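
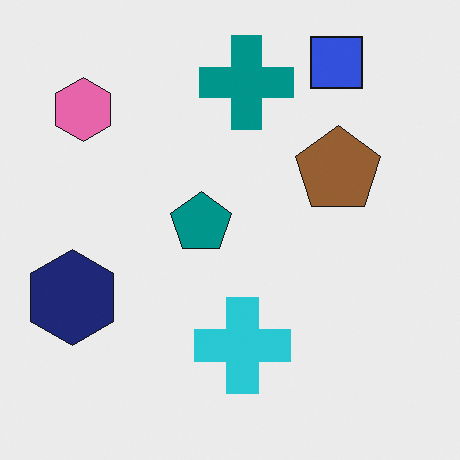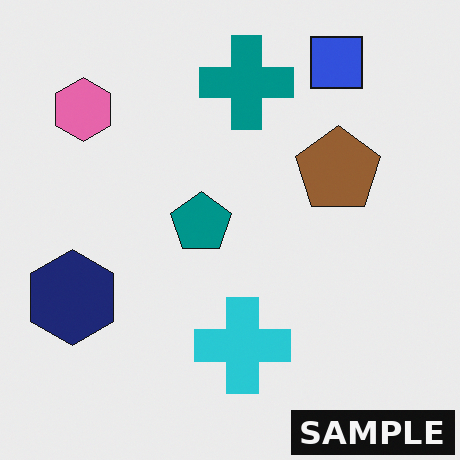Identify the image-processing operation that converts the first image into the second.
The image was watermarked with the text "SAMPLE" in the lower-right corner.

A dark label reading "SAMPLE" appears in the lower-right corner.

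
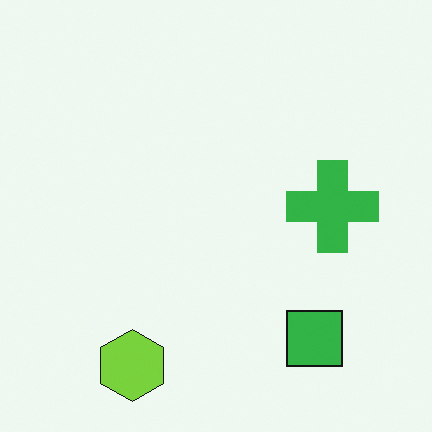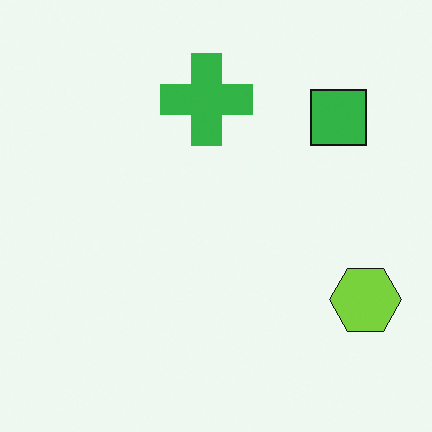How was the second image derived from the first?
It was rotated 90° counter-clockwise.

The lime hexagon sits in the bottom-left of the first image and the bottom-right of the second — consistent with a whole-image 90° counter-clockwise rotation.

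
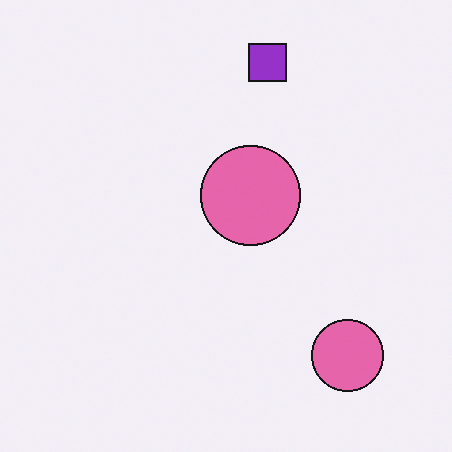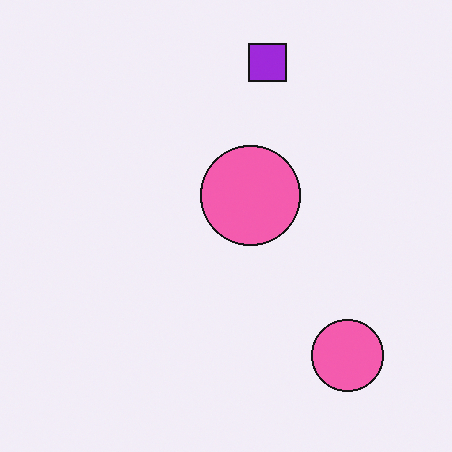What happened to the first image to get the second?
The transformation is: slightly oversaturated.

All colors are more vivid — a global saturation change.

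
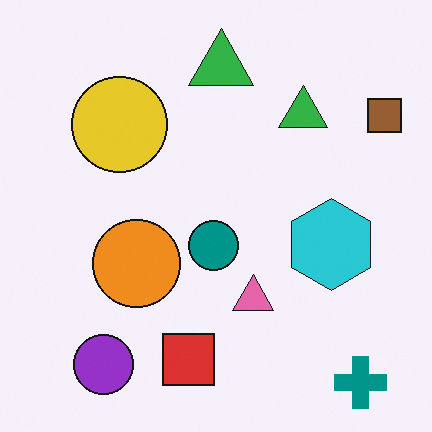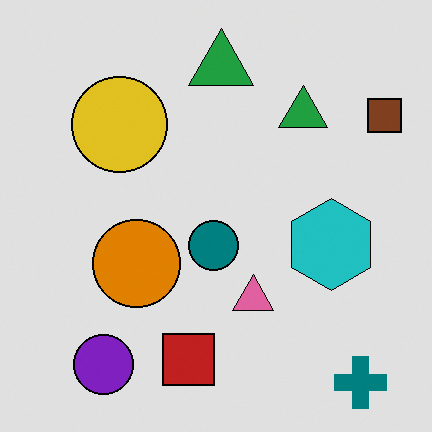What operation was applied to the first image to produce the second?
The transformation is: posterized to a reduced palette.

Each flat color has snapped to a coarser quantized level — most visibly, the near-white background has dropped to a flat grey.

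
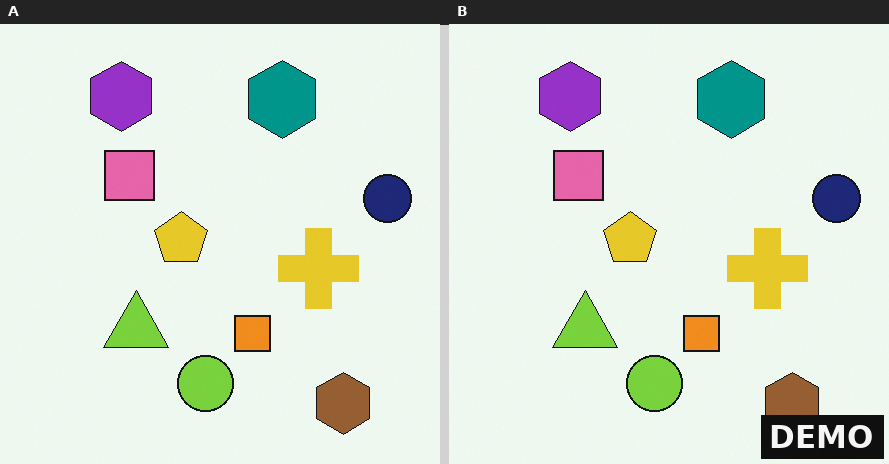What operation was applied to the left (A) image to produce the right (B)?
The right (B) image is the left (A) watermarked with the text "DEMO" in the lower-right corner.

A dark label reading "DEMO" appears in the lower-right corner.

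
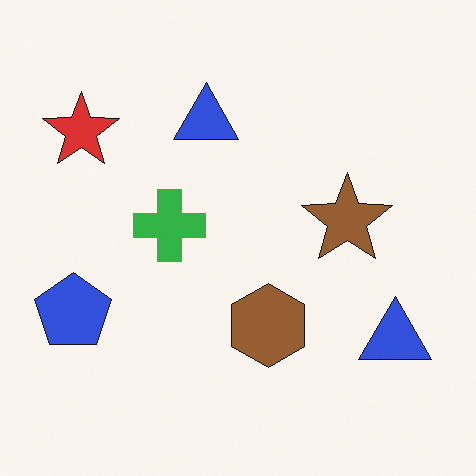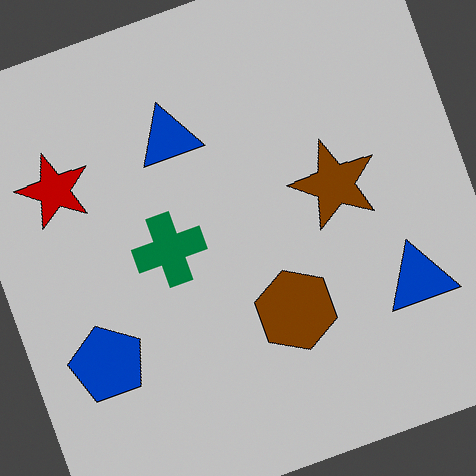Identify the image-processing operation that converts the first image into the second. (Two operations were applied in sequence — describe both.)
The transformation is: heavily posterized to just a handful of flat colors, then rotated counter-clockwise by a clearly visible amount.

Each flat color has snapped to a coarser quantized level — most visibly, the near-white background has dropped to a flat grey. Every shape is tilted by the same angle and the image corners show triangular fill wedges — a whole-image rotation by a non-right angle.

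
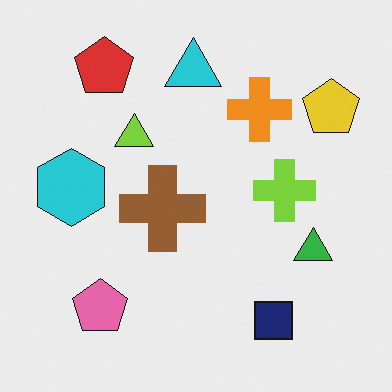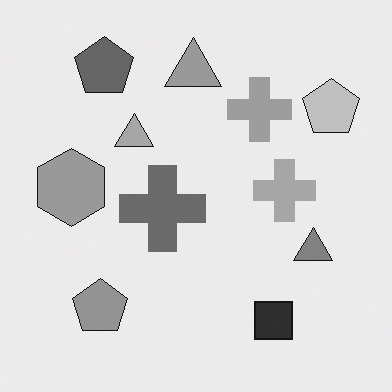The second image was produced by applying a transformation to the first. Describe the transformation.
The second image is the first converted to grayscale.

All color is removed — every shape is now a shade of grey.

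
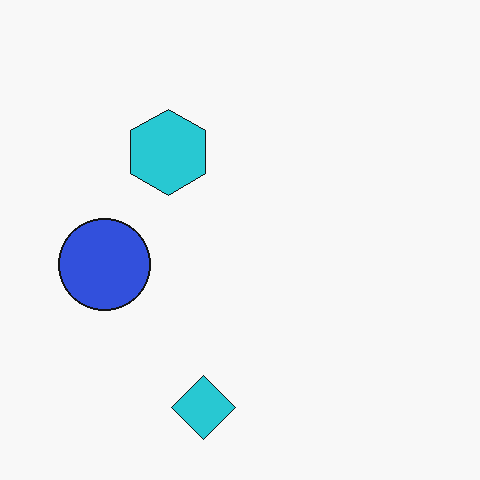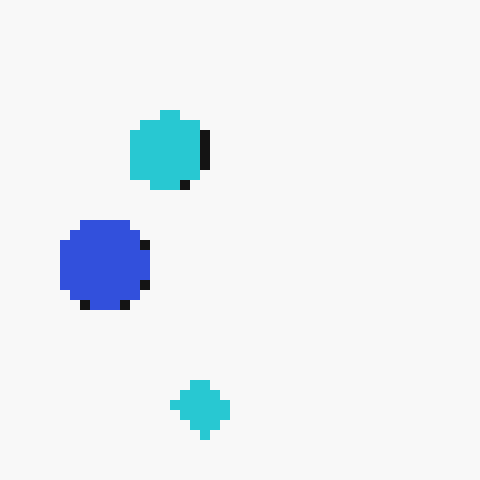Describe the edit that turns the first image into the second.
The second image is the first heavily pixelated into large blocks.

Shapes are reduced to large square blocks; fine edges and outlines are lost — a downscale-then-upscale (mosaic) effect.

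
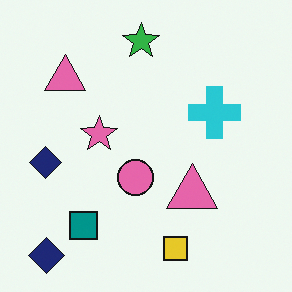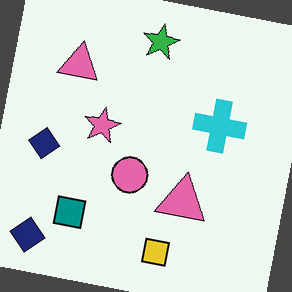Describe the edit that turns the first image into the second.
The transformation is: rotated clockwise by a slight angle.

Every shape is tilted by the same angle and the image corners show triangular fill wedges — a whole-image rotation by a non-right angle.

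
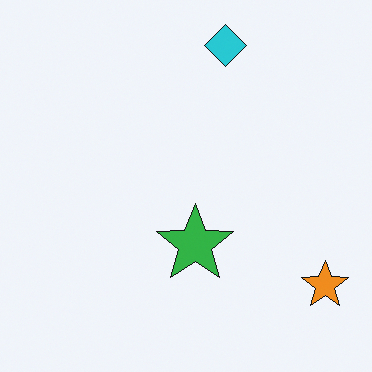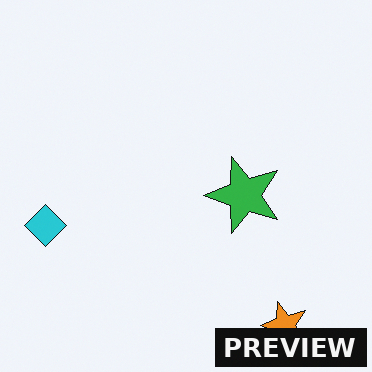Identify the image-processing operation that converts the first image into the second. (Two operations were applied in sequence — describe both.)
The transformation is: transposed (reflected across the top-left ↔ bottom-right diagonal), then watermarked with the text "PREVIEW" in the lower-right corner.

Shapes have swapped their row and column positions — what was in the top-right is now in the bottom-left — a diagonal reflection. A dark label reading "PREVIEW" appears in the lower-right corner.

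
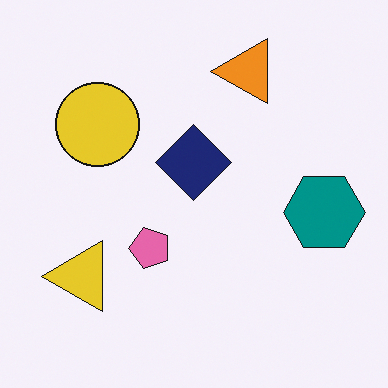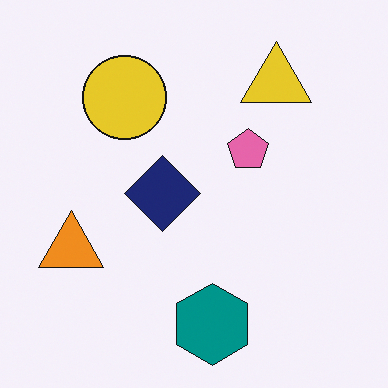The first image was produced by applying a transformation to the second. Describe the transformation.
This is the original image transposed (reflected across the top-left ↔ bottom-right diagonal).

Shapes have swapped their row and column positions — what was in the top-right is now in the bottom-left — a diagonal reflection.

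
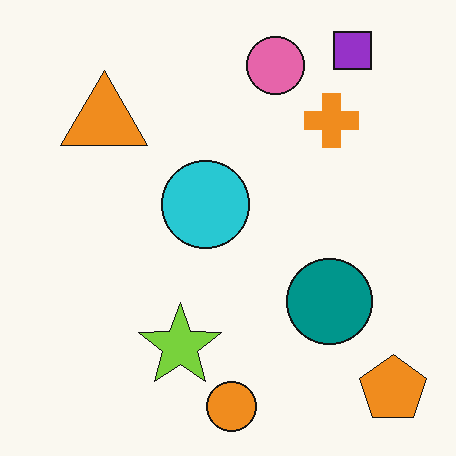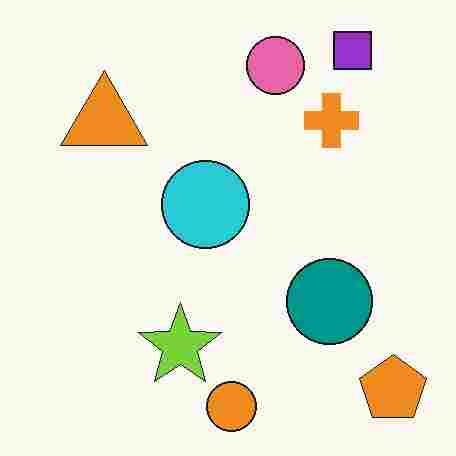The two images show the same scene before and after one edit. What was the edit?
This is the original image heavily JPEG-compressed with obvious blocking artifacts.

Blocky 8×8 compression artifacts appear around shape edges and the flat background shows ringing — characteristic JPEG degradation.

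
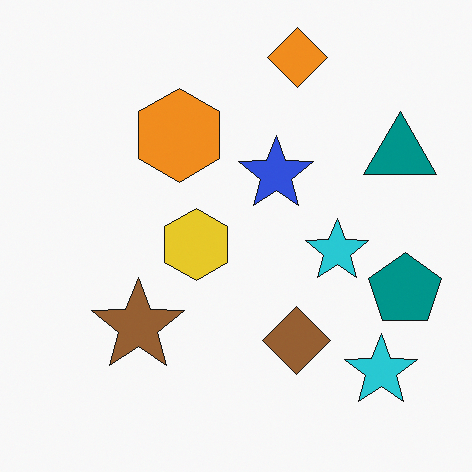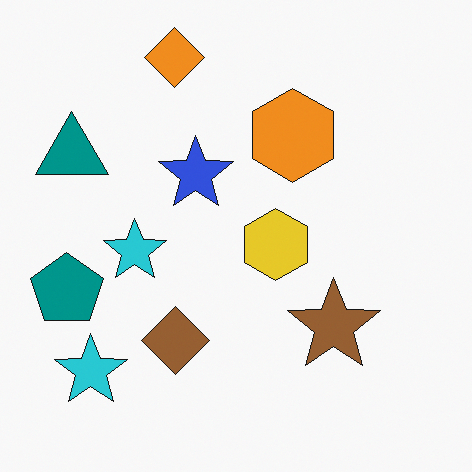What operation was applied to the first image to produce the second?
The image was flipped horizontally (left ↔ right).

The teal pentagon is in the right of the first image and the left of the second — shapes on opposite sides of the vertical midline have swapped in a mirror flip.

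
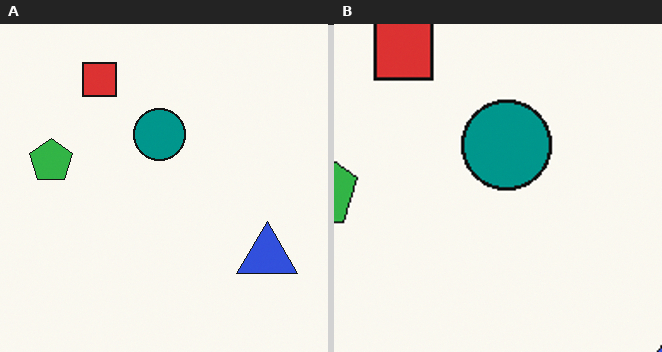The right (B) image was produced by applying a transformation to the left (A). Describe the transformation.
Cropped tightly and scaled back up.

The visible shapes are larger and the field of view is narrower; shapes near the original edges may be partly or wholly outside the frame — a crop-and-rescale.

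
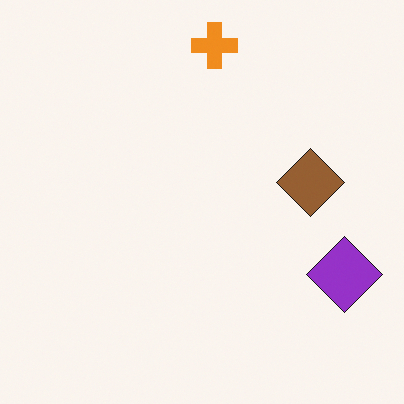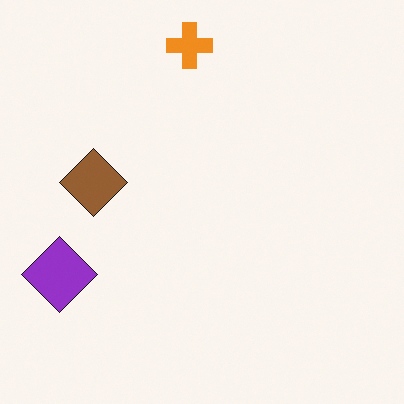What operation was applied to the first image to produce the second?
This is the original image flipped horizontally (left ↔ right).

The purple diamond is in the bottom-right of the first image and the bottom-left of the second — shapes on opposite sides of the vertical midline have swapped in a mirror flip.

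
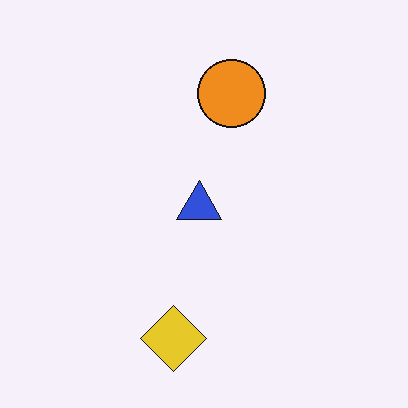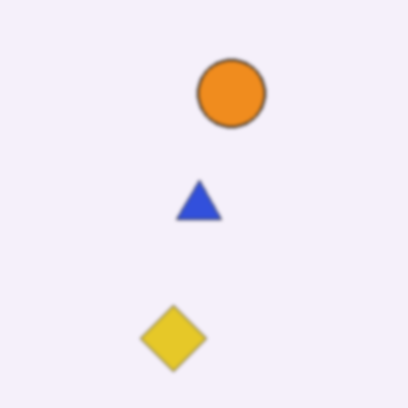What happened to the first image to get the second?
The image was lightly blurred.

Shape edges and outlines are uniformly softened across the whole image.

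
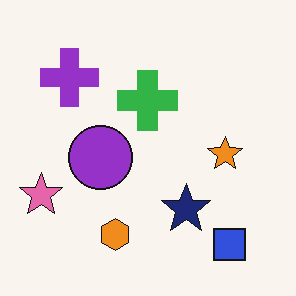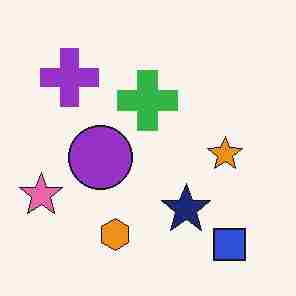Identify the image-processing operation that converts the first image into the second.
The second image is the first heavily JPEG-compressed with obvious blocking artifacts.

Blocky 8×8 compression artifacts appear around shape edges and the flat background shows ringing — characteristic JPEG degradation.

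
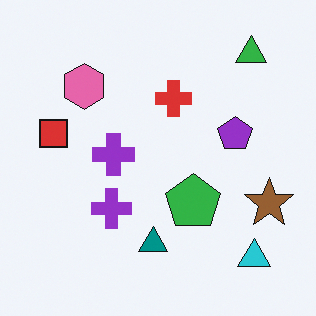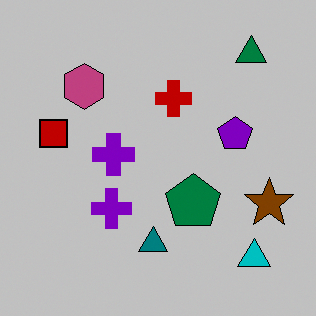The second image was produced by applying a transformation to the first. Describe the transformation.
The image was aggressively posterized.

Each flat color has snapped to a coarser quantized level — most visibly, the near-white background has dropped to a flat grey.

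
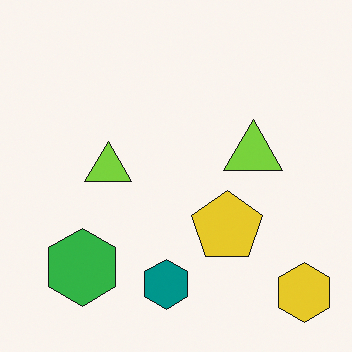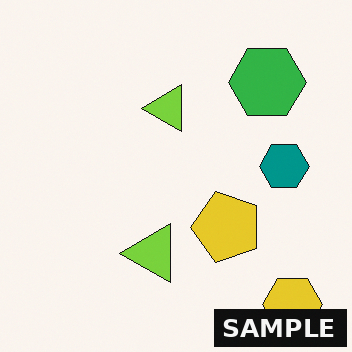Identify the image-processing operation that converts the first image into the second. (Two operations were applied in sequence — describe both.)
Transposed (reflected across the top-left ↔ bottom-right diagonal), then watermarked with the text "SAMPLE" in the lower-right corner.

Shapes have swapped their row and column positions — what was in the top-right is now in the bottom-left — a diagonal reflection. A dark label reading "SAMPLE" appears in the lower-right corner.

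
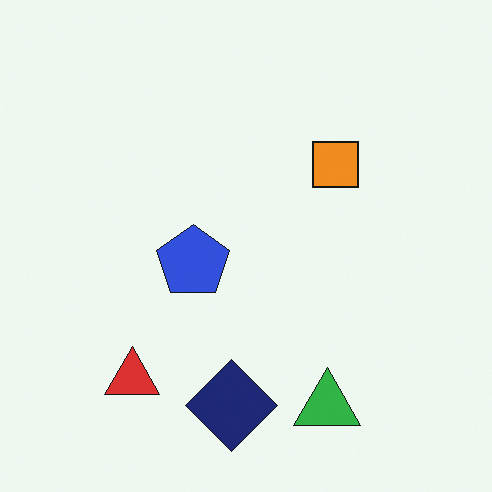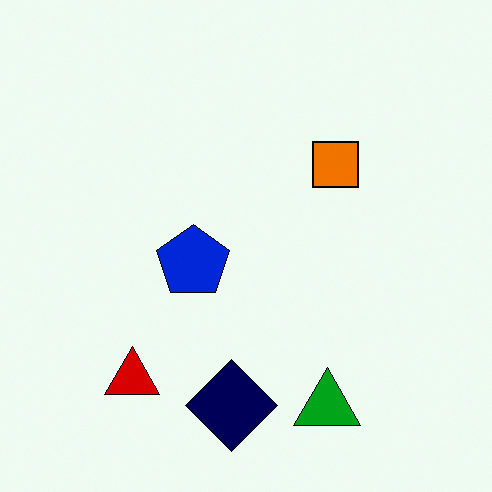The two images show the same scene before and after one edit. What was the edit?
The image was given slightly increased contrast.

Tones are pushed away from mid-grey across the whole image — a global contrast change.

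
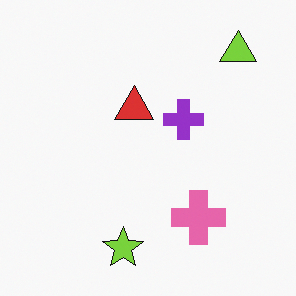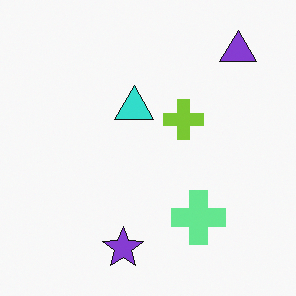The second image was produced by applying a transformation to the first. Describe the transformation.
It was hue-shifted by a large amount.

Every shape's color has rotated by the same amount around the hue wheel — a uniform hue shift.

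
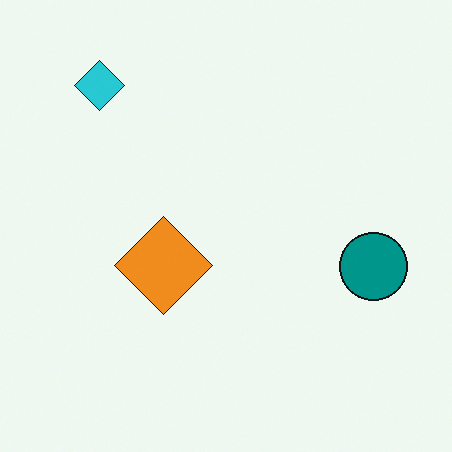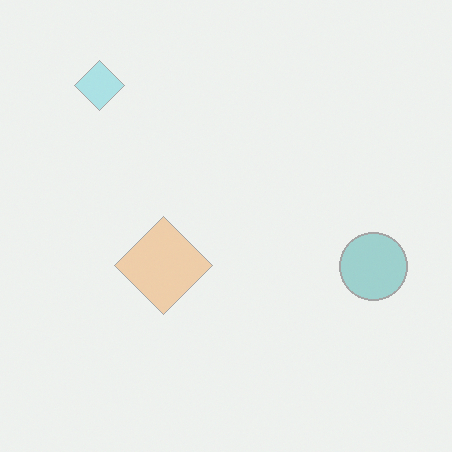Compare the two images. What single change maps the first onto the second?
This is the original image washed out (contrast reduced).

Tones are pushed toward mid-grey across the whole image — a global contrast change.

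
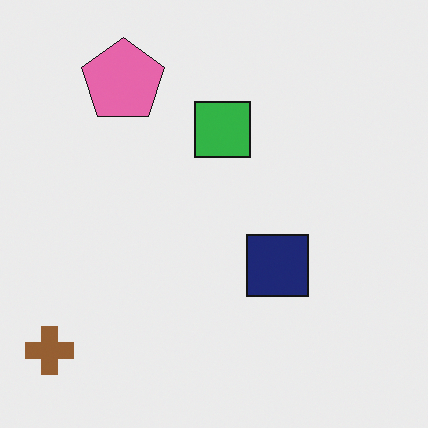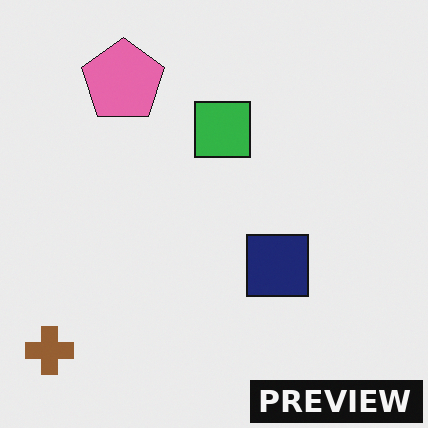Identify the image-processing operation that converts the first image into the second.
Watermarked with the text "PREVIEW" in the lower-right corner.

A dark label reading "PREVIEW" appears in the lower-right corner.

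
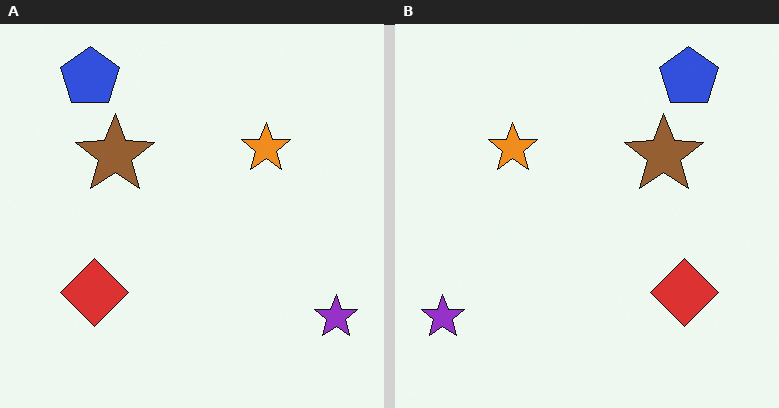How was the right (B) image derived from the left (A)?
Flipped horizontally (left ↔ right).

The purple star is in the bottom-right of the left (A) image and the bottom-left of the right (B) — shapes on opposite sides of the vertical midline have swapped in a mirror flip.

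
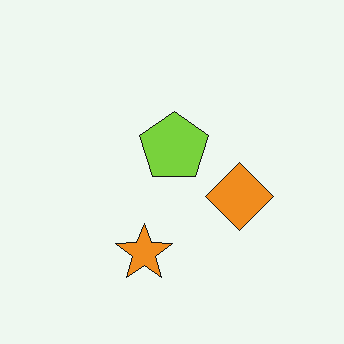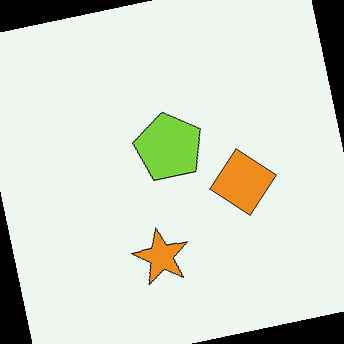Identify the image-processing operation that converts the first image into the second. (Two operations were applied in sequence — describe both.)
The transformation is: rotated counter-clockwise by a few degrees, then given moderate JPEG compression.

Every shape is tilted by the same angle and the image corners show triangular fill wedges — a whole-image rotation by a non-right angle. Blocky 8×8 compression artifacts appear around shape edges and the flat background shows ringing — characteristic JPEG degradation.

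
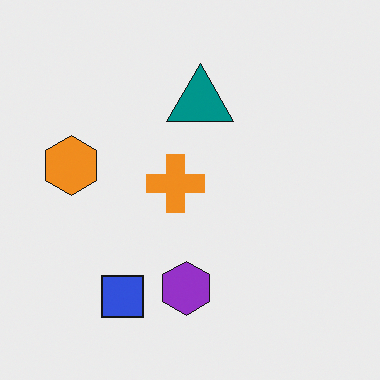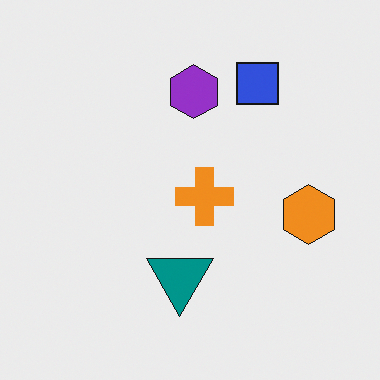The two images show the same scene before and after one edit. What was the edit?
The transformation is: rotated 180°.

The blue square sits in the bottom-left of the first image and the top-right of the second — consistent with a whole-image 180° rotation.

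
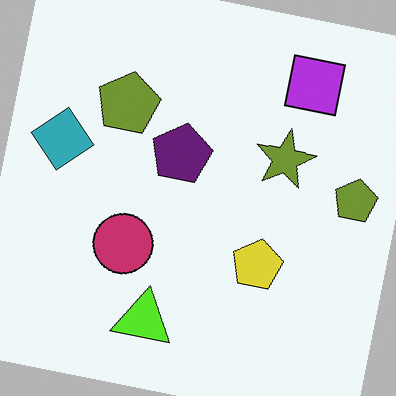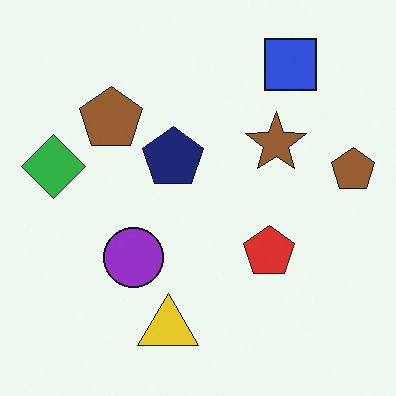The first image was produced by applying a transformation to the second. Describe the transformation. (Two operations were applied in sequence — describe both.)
The image was hue-shifted slightly, then rotated clockwise by a small amount.

Every shape's color has rotated by the same amount around the hue wheel — a uniform hue shift. Every shape is tilted by the same angle and the image corners show triangular fill wedges — a whole-image rotation by a non-right angle.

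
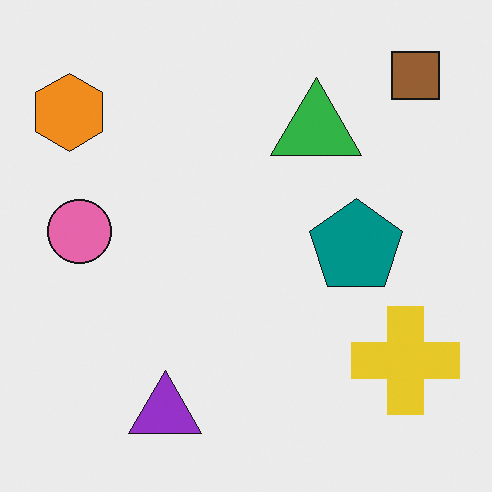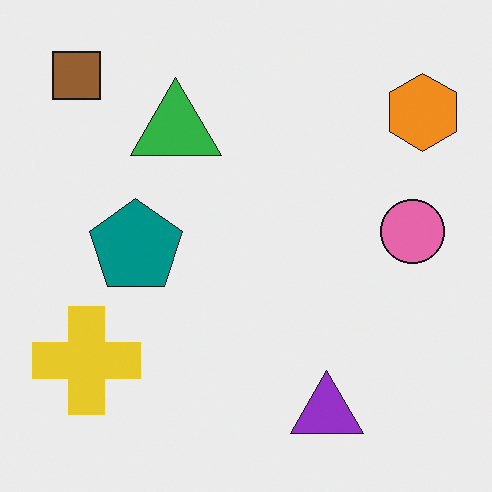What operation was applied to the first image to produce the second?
This is the original image flipped horizontally (left ↔ right).

The orange hexagon is in the top-left of the first image and the top-right of the second — shapes on opposite sides of the vertical midline have swapped in a mirror flip.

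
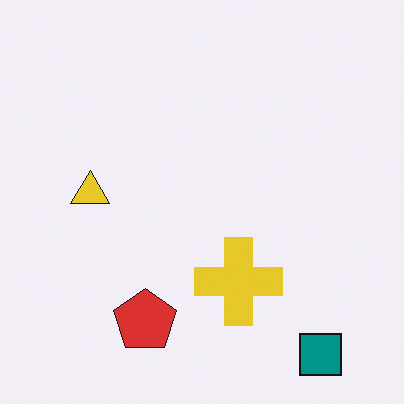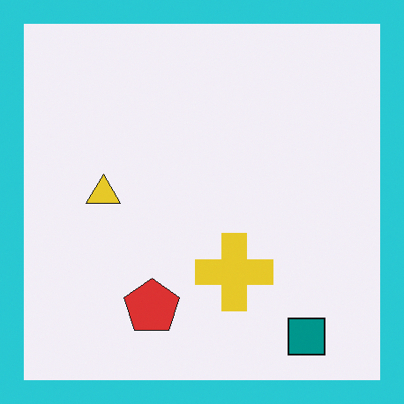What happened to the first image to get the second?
It was framed with a cyan border.

A solid cyan frame runs around the edge of the second image, with the content slightly shrunk inside it.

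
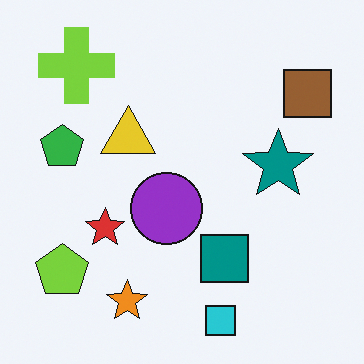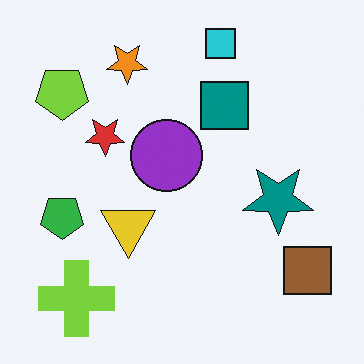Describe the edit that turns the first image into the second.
Flipped vertically (top ↔ bottom).

The cyan square is in the bottom of the first image and the top of the second — shapes on opposite sides of the horizontal midline have swapped in a mirror flip.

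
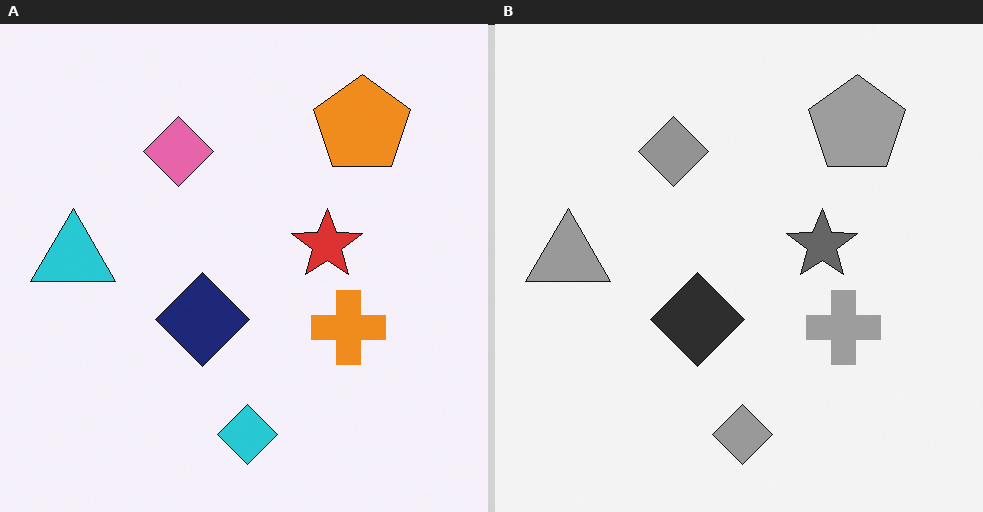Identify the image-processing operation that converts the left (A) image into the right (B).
It was converted to grayscale.

All color is removed — every shape is now a shade of grey.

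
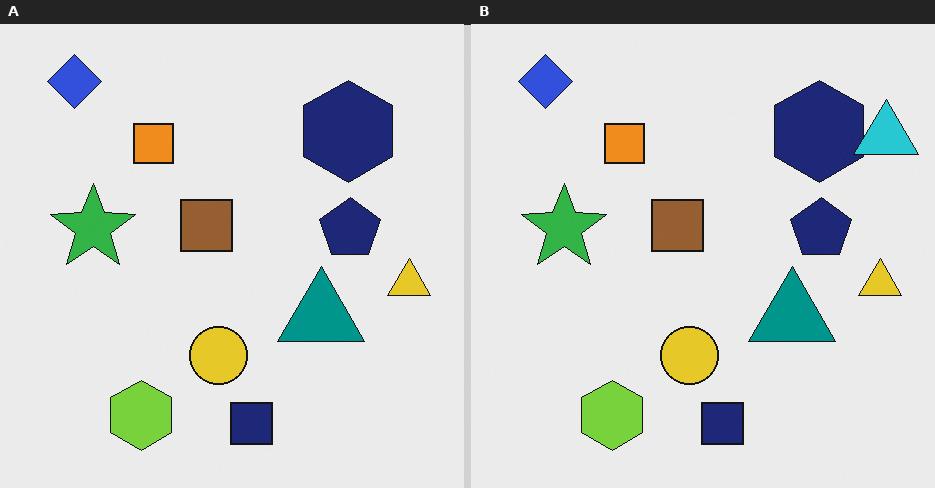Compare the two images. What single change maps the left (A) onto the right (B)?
The image was overlaid with an additional cyan triangle.

A cyan triangle appears in the right (B) image that is absent from the left (A).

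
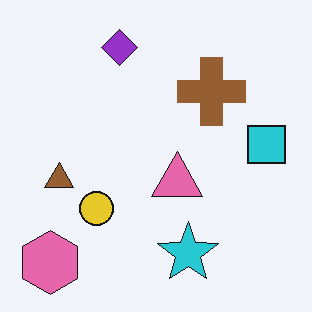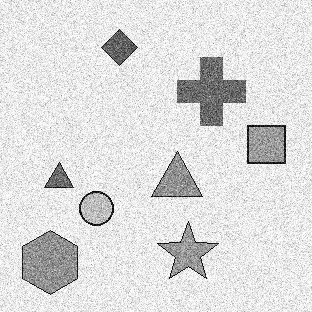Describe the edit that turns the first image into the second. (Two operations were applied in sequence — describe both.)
The second image is the first degraded with heavy additive noise, then converted to grayscale.

Random speckle covers the whole image, including the flat background. All color is removed — every shape is now a shade of grey.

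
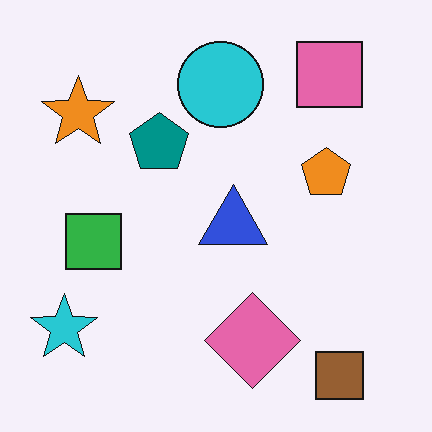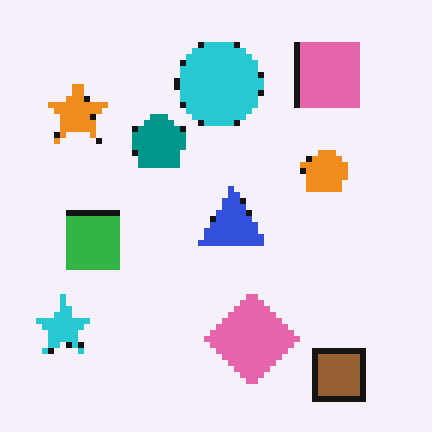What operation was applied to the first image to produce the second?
The image was moderately pixelated.

Shapes are reduced to large square blocks; fine edges and outlines are lost — a downscale-then-upscale (mosaic) effect.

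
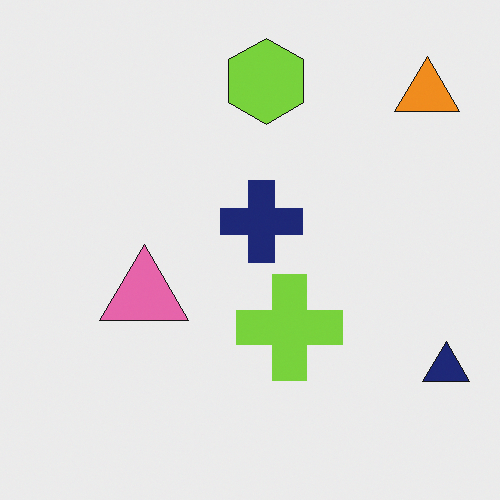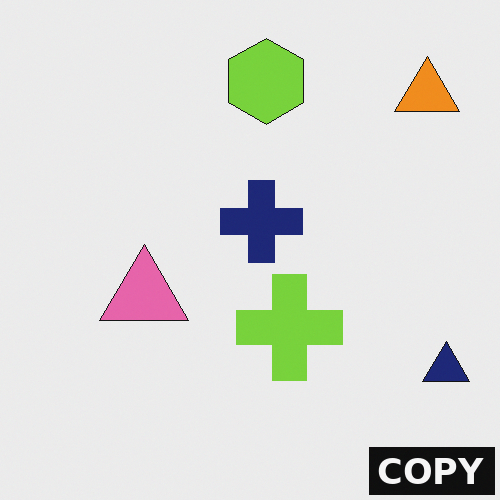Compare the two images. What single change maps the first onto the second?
Watermarked with the text "COPY" in the lower-right corner.

A dark label reading "COPY" appears in the lower-right corner.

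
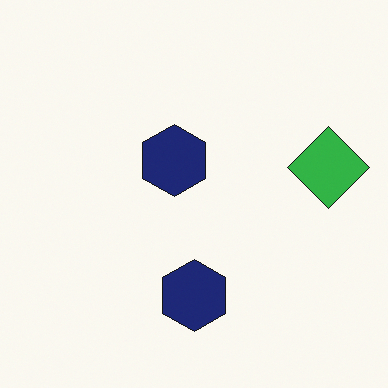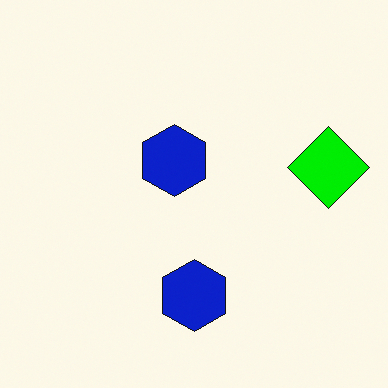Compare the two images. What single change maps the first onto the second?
The image was made much more vivid (saturation change).

All colors are more vivid — a global saturation change.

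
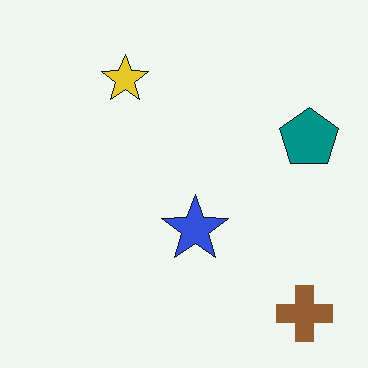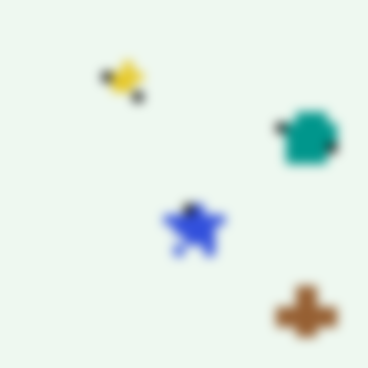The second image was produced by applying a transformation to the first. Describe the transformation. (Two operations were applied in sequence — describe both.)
Coarsely pixelated, then heavily blurred.

Shapes are reduced to large square blocks; fine edges and outlines are lost — a downscale-then-upscale (mosaic) effect. Shape edges and outlines are uniformly softened across the whole image.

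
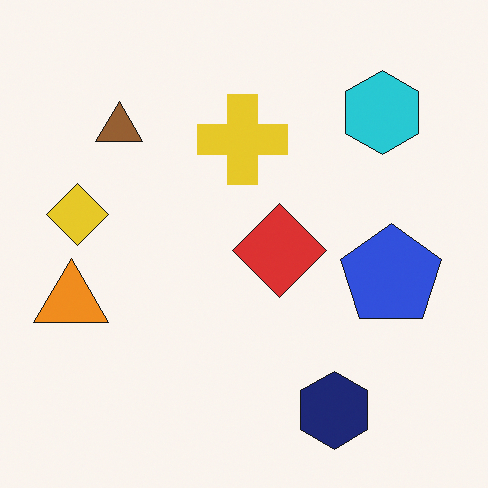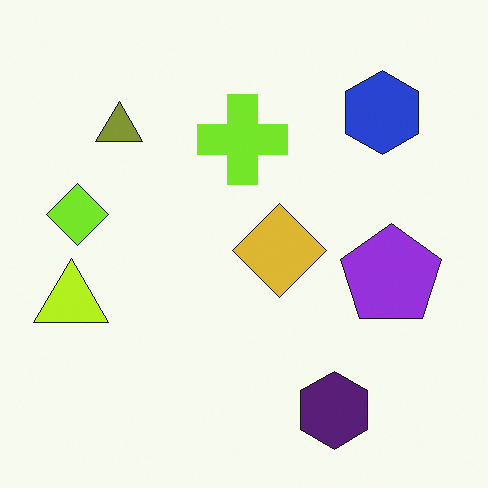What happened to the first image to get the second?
It was hue-shifted slightly.

Every shape's color has rotated by the same amount around the hue wheel — a uniform hue shift.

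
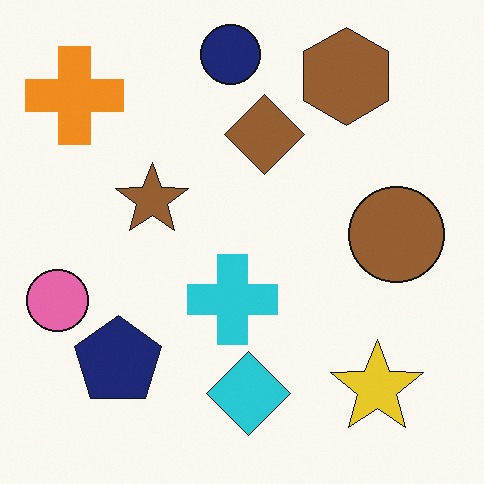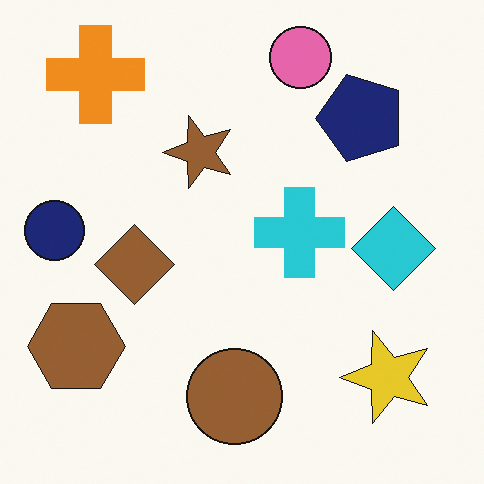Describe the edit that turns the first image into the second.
This is the original image transposed (reflected across the top-left ↔ bottom-right diagonal).

Shapes have swapped their row and column positions — what was in the top-right is now in the bottom-left — a diagonal reflection.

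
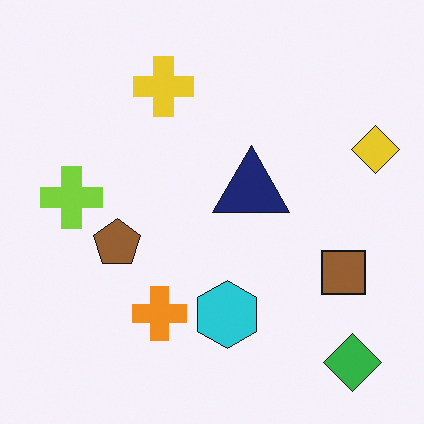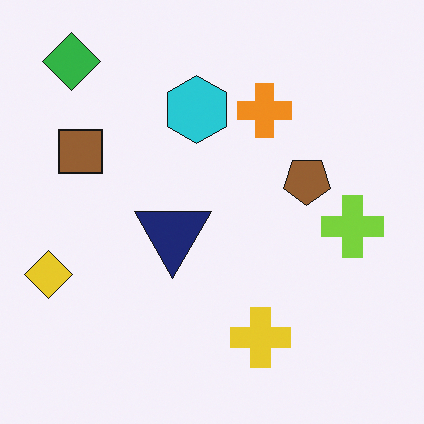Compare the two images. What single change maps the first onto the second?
The image was rotated 180°.

The green diamond sits in the bottom-right of the first image and the top-left of the second — consistent with a whole-image 180° rotation.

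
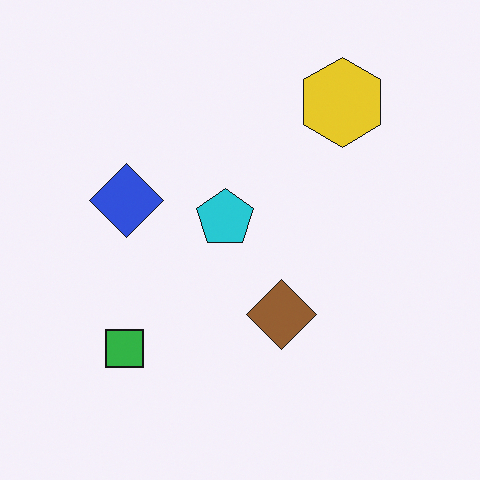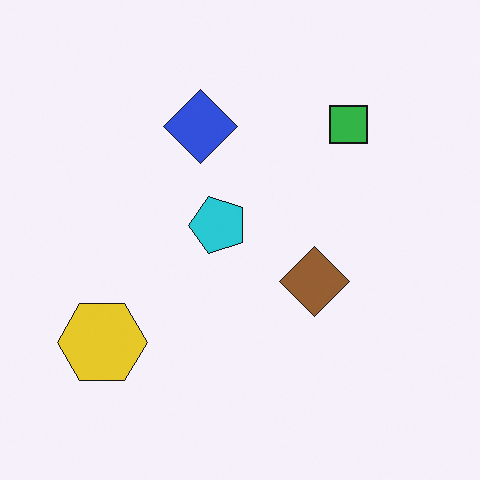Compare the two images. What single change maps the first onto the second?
Transposed (reflected across the top-left ↔ bottom-right diagonal).

Shapes have swapped their row and column positions — what was in the top-right is now in the bottom-left — a diagonal reflection.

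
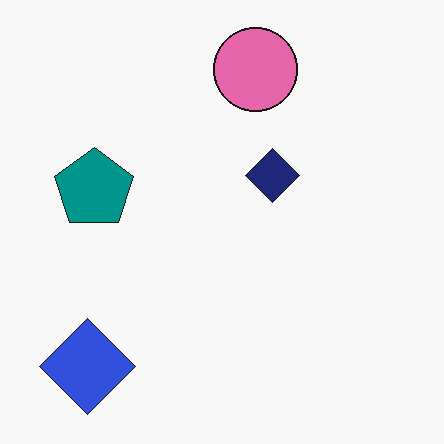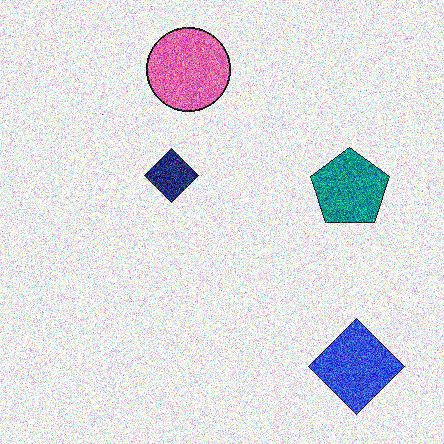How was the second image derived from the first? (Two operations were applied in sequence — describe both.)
It was flipped horizontally (left ↔ right), then degraded with a thick layer of grain.

The blue diamond is in the bottom-left of the first image and the bottom-right of the second — shapes on opposite sides of the vertical midline have swapped in a mirror flip. Random speckle covers the whole image, including the flat background.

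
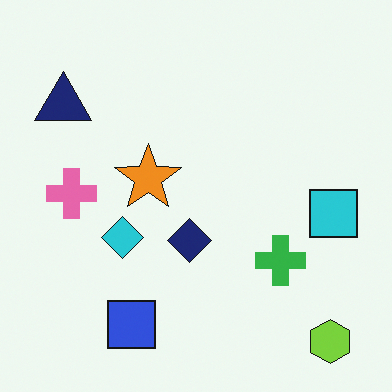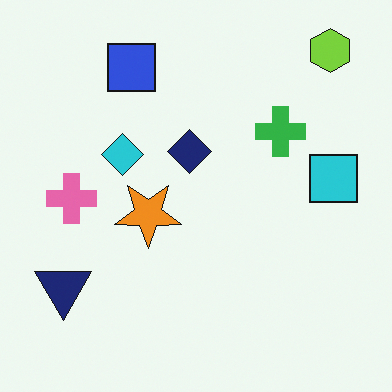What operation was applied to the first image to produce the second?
Flipped vertically (top ↔ bottom).

The lime hexagon is in the bottom-right of the first image and the top-right of the second — shapes on opposite sides of the horizontal midline have swapped in a mirror flip.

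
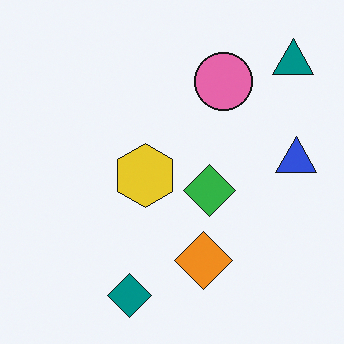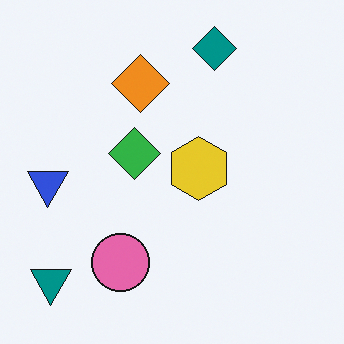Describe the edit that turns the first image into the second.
It was rotated 180°.

The teal triangle sits in the top-right of the first image and the bottom-left of the second — consistent with a whole-image 180° rotation.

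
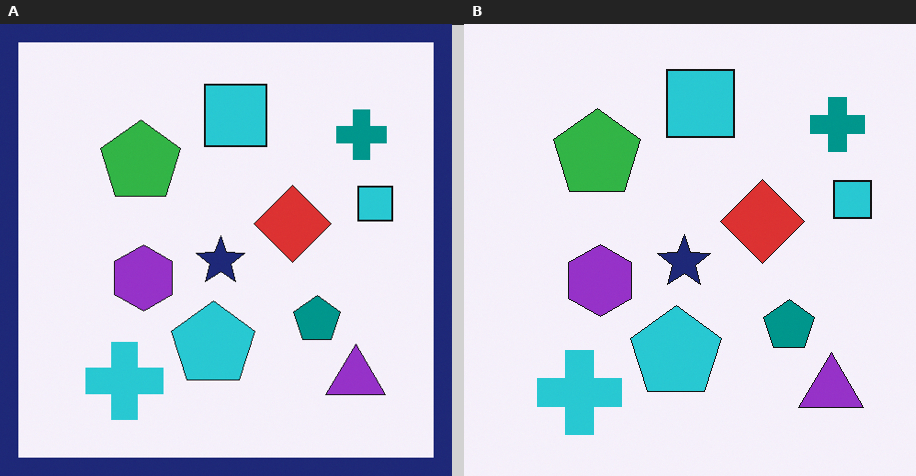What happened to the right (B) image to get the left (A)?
The transformation is: framed with a navy border.

A solid navy frame runs around the edge of the left (A) image, with the content slightly shrunk inside it.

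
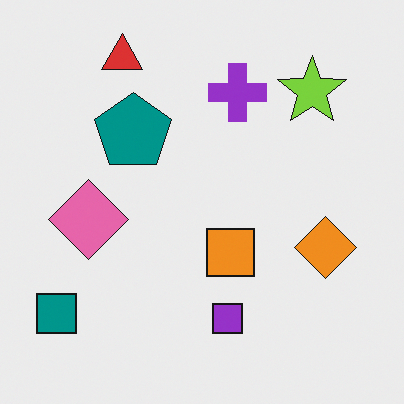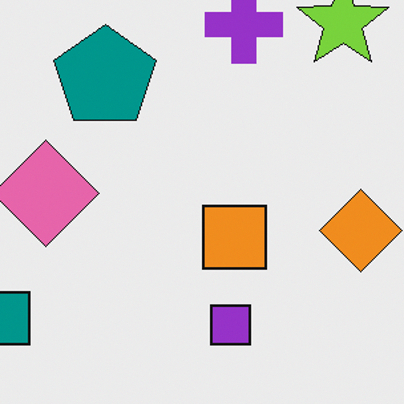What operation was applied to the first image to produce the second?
The transformation is: cropped slightly and scaled back up.

The visible shapes are larger and the field of view is narrower; shapes near the original edges may be partly or wholly outside the frame — a crop-and-rescale.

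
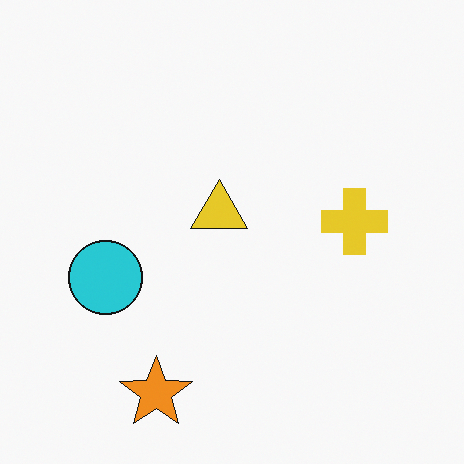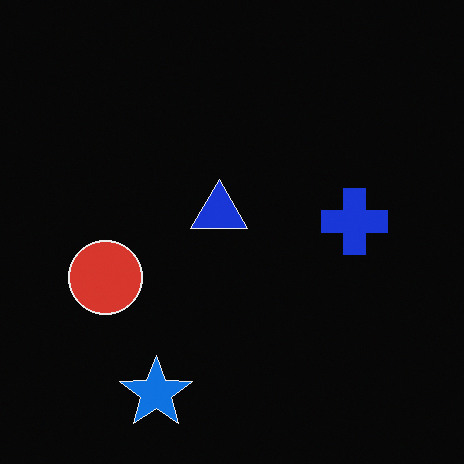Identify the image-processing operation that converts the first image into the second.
This is the original image color-inverted (negative).

The light background has become dark and every shape's color is its complement — a photographic negative.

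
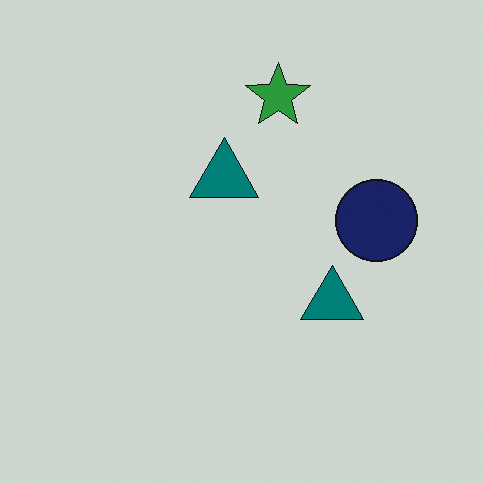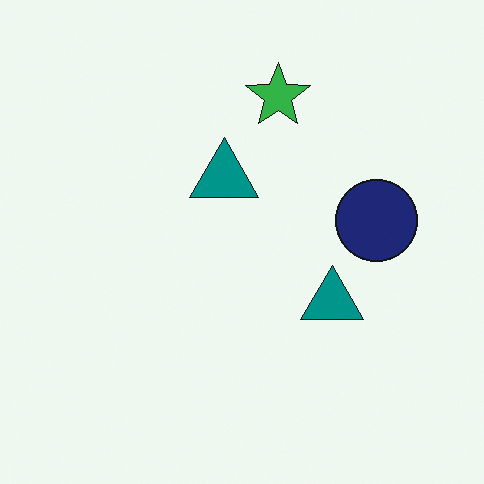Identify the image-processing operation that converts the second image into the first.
The first image is the second darkened a little.

Every pixel — background and shapes alike — is uniformly darkened.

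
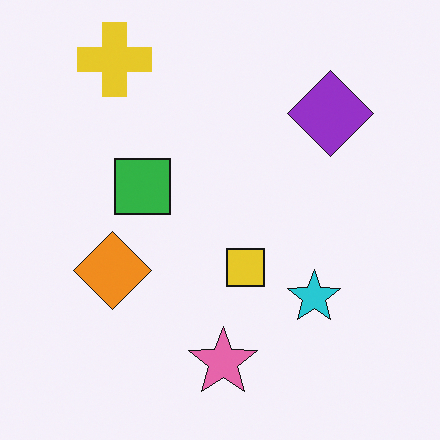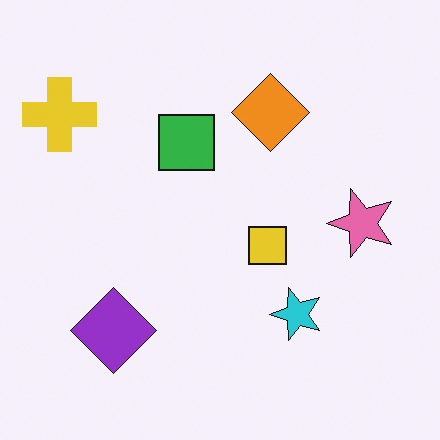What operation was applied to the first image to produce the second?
Transposed (reflected across the top-left ↔ bottom-right diagonal).

Shapes have swapped their row and column positions — what was in the top-right is now in the bottom-left — a diagonal reflection.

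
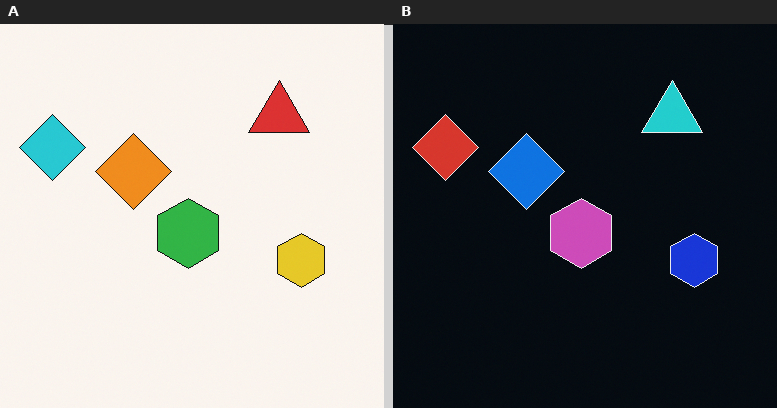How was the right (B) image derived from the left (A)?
The transformation is: color-inverted (negative).

The light background has become dark and every shape's color is its complement — a photographic negative.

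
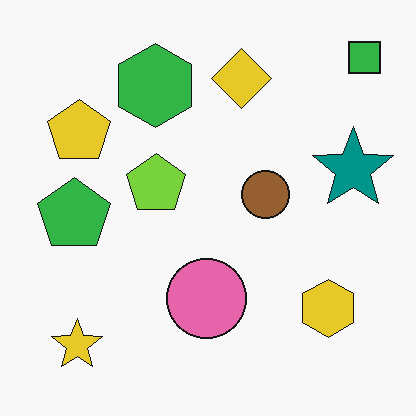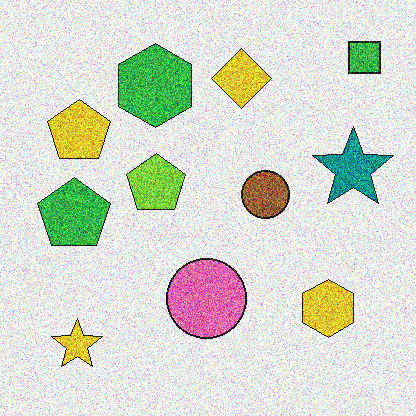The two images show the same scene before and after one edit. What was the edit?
The transformation is: degraded with a thick layer of grain.

Random speckle covers the whole image, including the flat background.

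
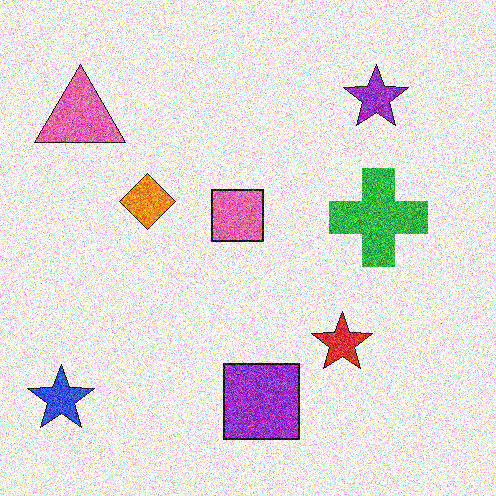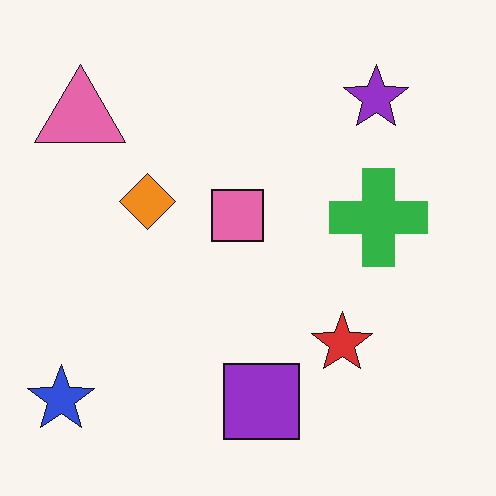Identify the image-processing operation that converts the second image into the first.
The first image is the second degraded with a thick layer of grain.

Random speckle covers the whole image, including the flat background.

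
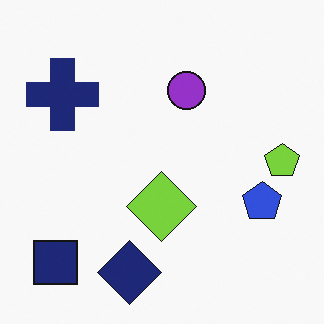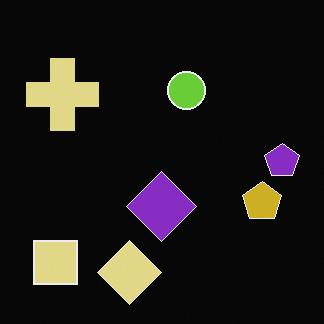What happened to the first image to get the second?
Color-inverted (negative).

The light background has become dark and every shape's color is its complement — a photographic negative.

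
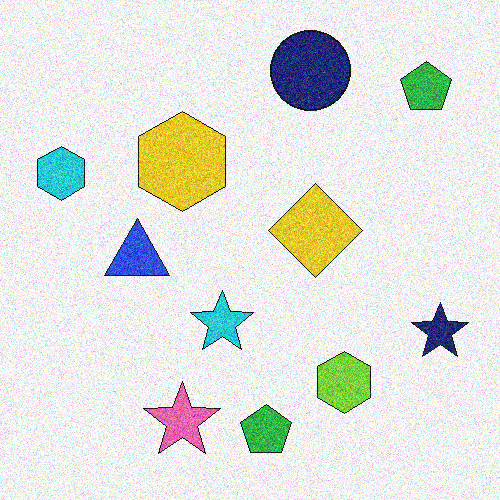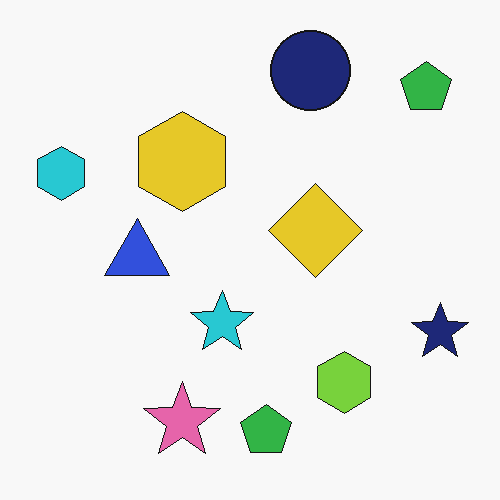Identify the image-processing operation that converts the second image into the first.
The image was degraded with visible gaussian noise.

Random speckle covers the whole image, including the flat background.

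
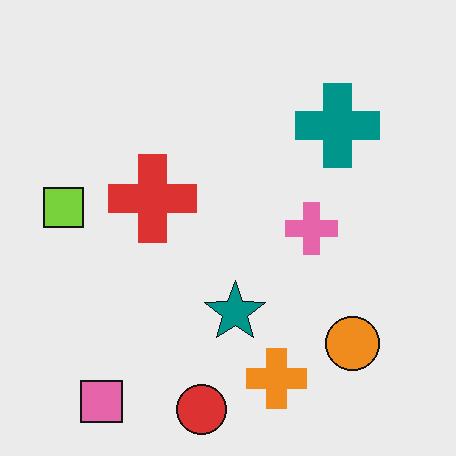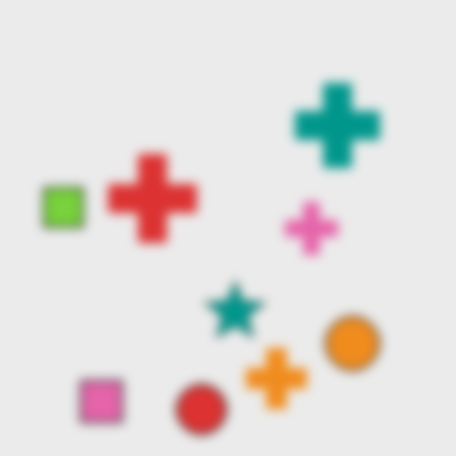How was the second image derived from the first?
It was heavily blurred.

Shape edges and outlines are uniformly softened across the whole image.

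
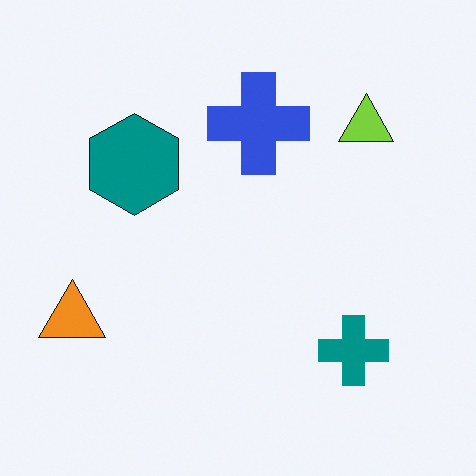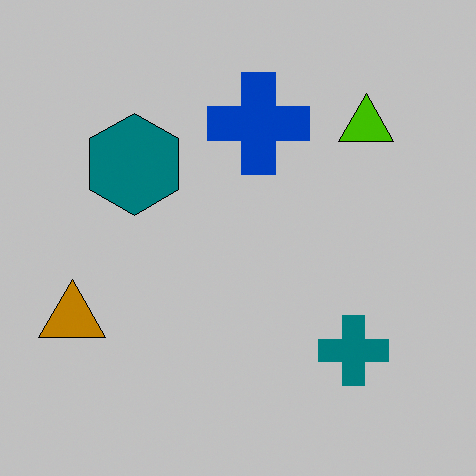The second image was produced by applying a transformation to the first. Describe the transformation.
The second image is the first heavily posterized to just a handful of flat colors.

Each flat color has snapped to a coarser quantized level — most visibly, the near-white background has dropped to a flat grey.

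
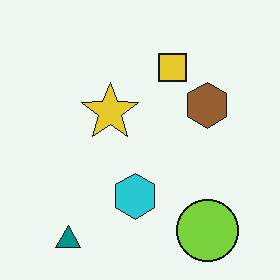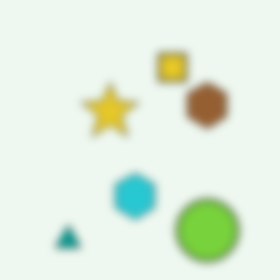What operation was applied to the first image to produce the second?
It was noticeably gaussian-blurred.

Shape edges and outlines are uniformly softened across the whole image.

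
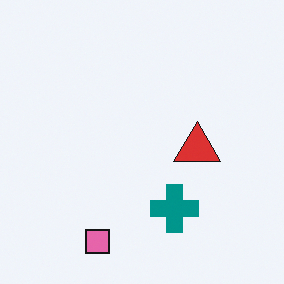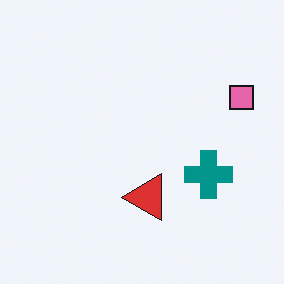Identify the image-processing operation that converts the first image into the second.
This is the original image transposed (reflected across the top-left ↔ bottom-right diagonal).

Shapes have swapped their row and column positions — what was in the top-right is now in the bottom-left — a diagonal reflection.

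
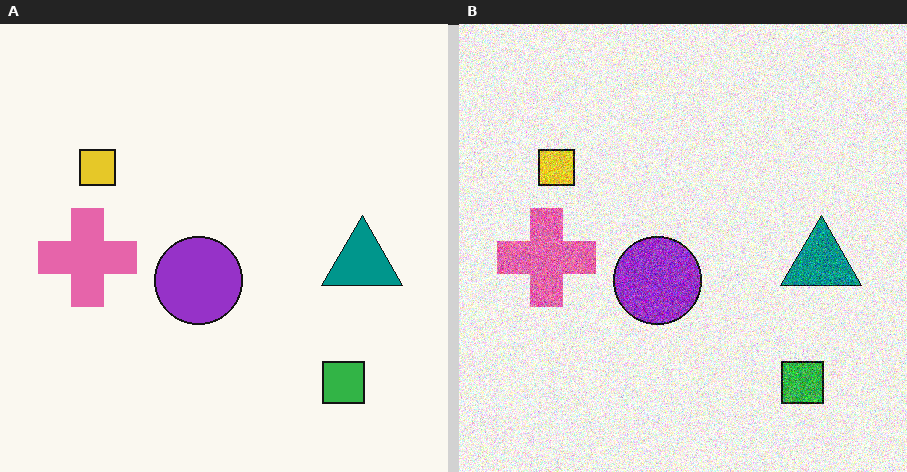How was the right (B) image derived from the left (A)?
It was degraded with strong gaussian noise.

Random speckle covers the whole image, including the flat background.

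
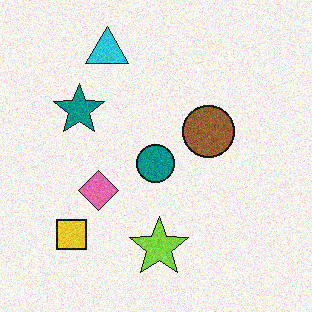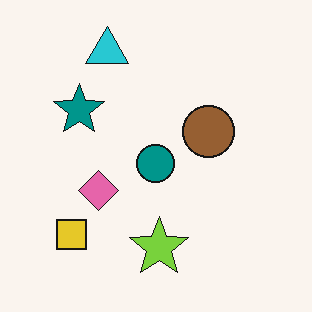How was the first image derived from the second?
This is the original image degraded with visible gaussian noise.

Random speckle covers the whole image, including the flat background.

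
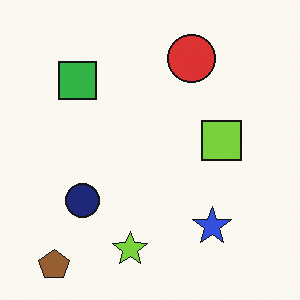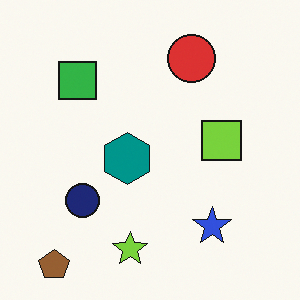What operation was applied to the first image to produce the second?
It was overlaid with an additional teal hexagon.

A teal hexagon appears in the second image that is absent from the first.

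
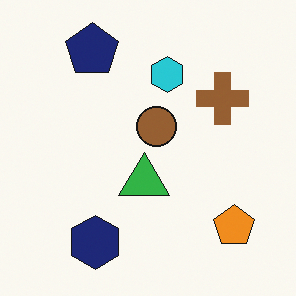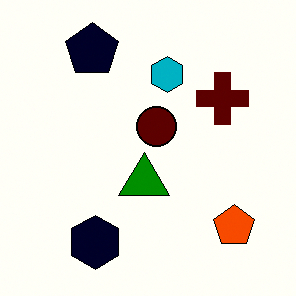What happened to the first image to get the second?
Boosted in contrast.

Tones are pushed away from mid-grey across the whole image — a global contrast change.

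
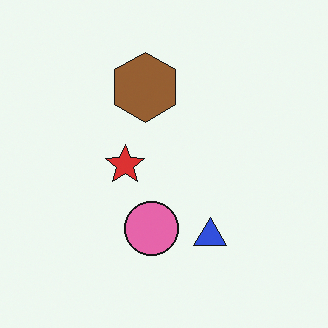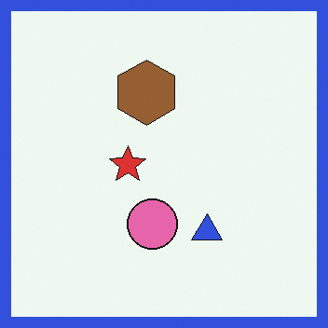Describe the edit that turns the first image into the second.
The image was framed with a blue border.

A solid blue frame runs around the edge of the second image, with the content slightly shrunk inside it.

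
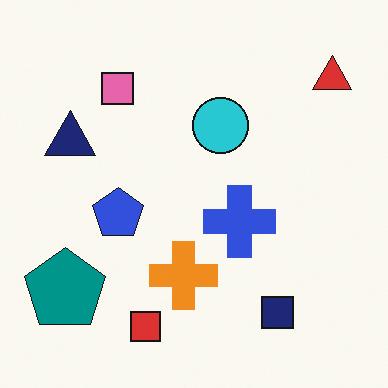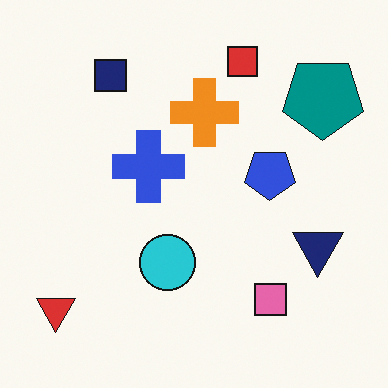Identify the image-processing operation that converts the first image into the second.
It was rotated 180°.

The red triangle sits in the top-right of the first image and the bottom-left of the second — consistent with a whole-image 180° rotation.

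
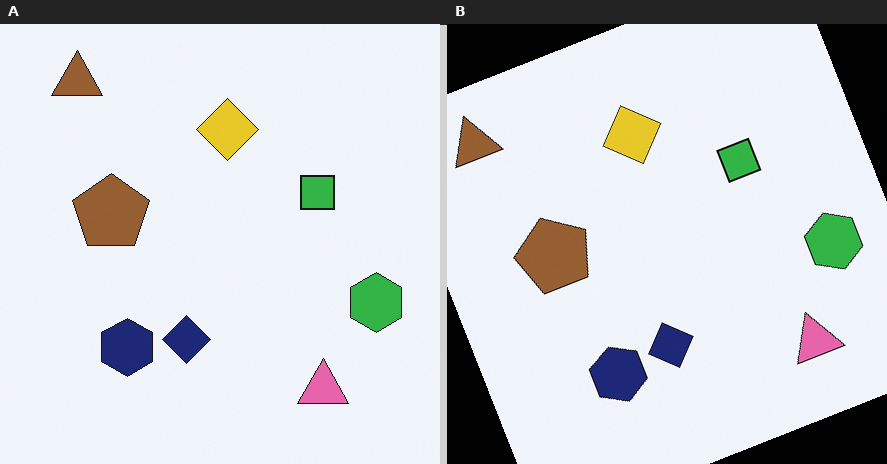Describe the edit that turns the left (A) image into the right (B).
It was rotated counter-clockwise by a moderate amount.

Every shape is tilted by the same angle and the image corners show triangular fill wedges — a whole-image rotation by a non-right angle.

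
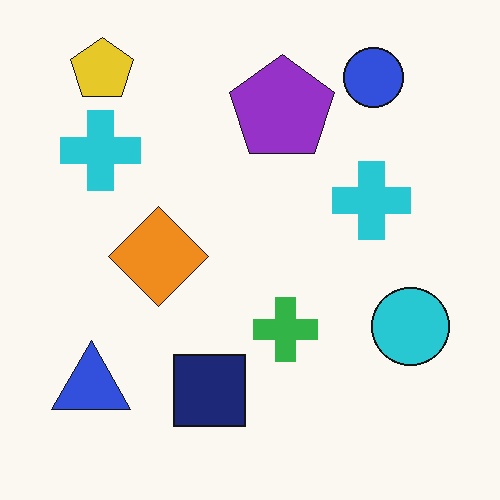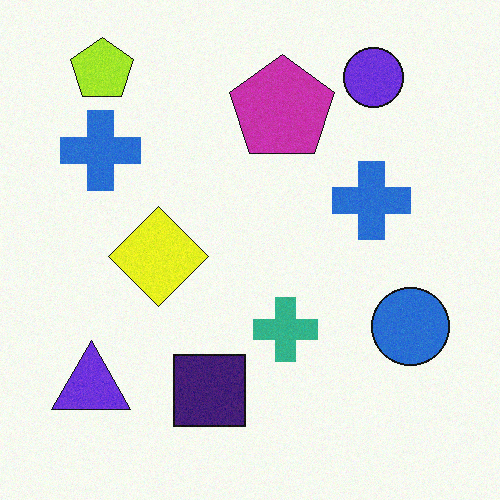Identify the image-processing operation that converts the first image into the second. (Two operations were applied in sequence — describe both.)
This is the original image degraded with subtle gaussian noise, then hue-shifted slightly.

Random speckle covers the whole image, including the flat background. Every shape's color has rotated by the same amount around the hue wheel — a uniform hue shift.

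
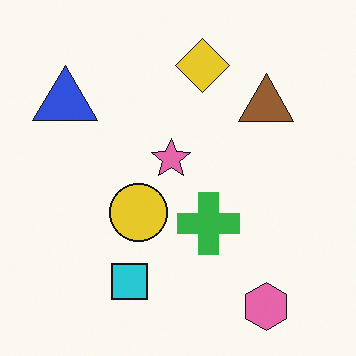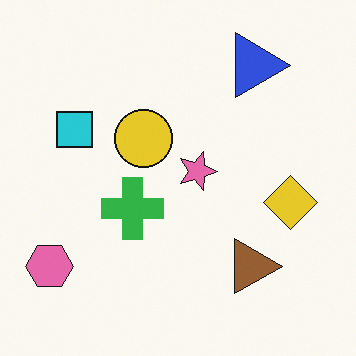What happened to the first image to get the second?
The image was rotated 90° clockwise.

The pink hexagon sits in the bottom-right of the first image and the bottom-left of the second — consistent with a whole-image 90° clockwise rotation.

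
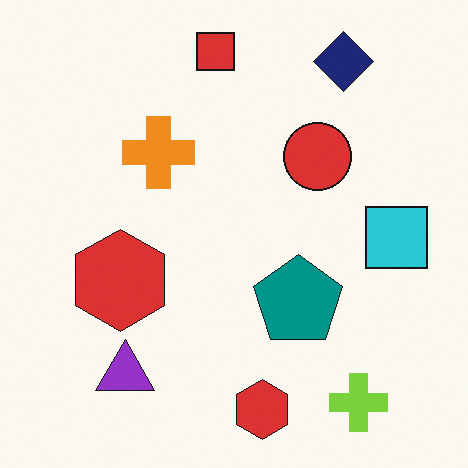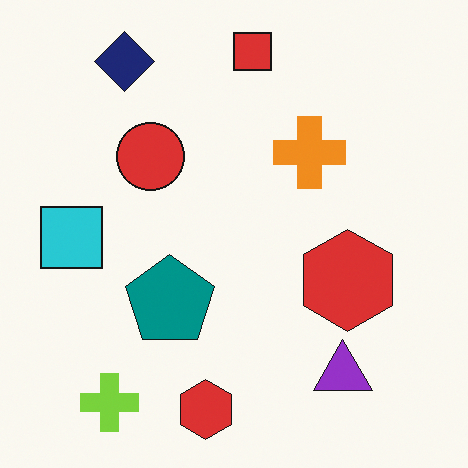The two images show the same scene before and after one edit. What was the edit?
This is the original image flipped horizontally (left ↔ right).

The cyan square is in the right of the first image and the left of the second — shapes on opposite sides of the vertical midline have swapped in a mirror flip.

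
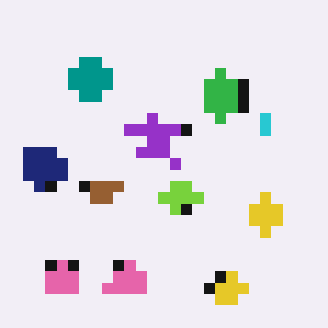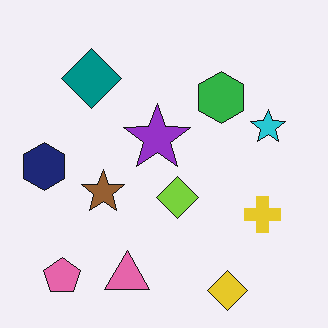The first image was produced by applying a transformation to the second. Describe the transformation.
The transformation is: coarsely pixelated.

Shapes are reduced to large square blocks; fine edges and outlines are lost — a downscale-then-upscale (mosaic) effect.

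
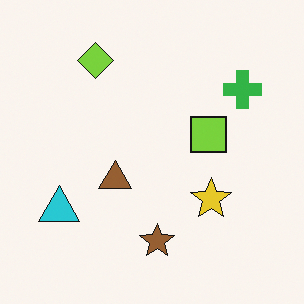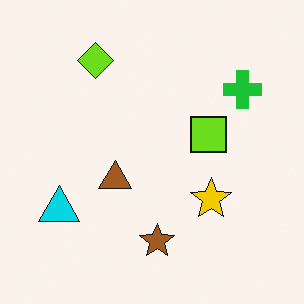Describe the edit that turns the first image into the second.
This is the original image slightly oversaturated.

All colors are more vivid — a global saturation change.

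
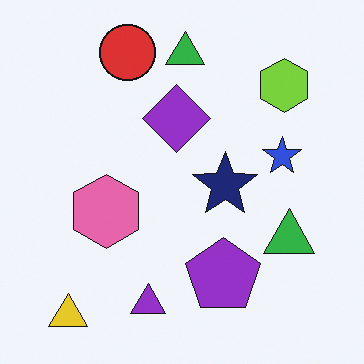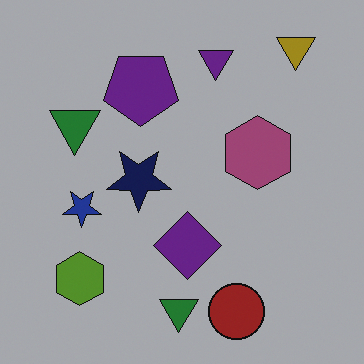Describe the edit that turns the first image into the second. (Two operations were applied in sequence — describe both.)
Substantially darkened, then rotated 180°.

Every pixel — background and shapes alike — is uniformly darkened. The yellow triangle sits in the bottom-left of the first image and the top-right of the second — consistent with a whole-image 180° rotation.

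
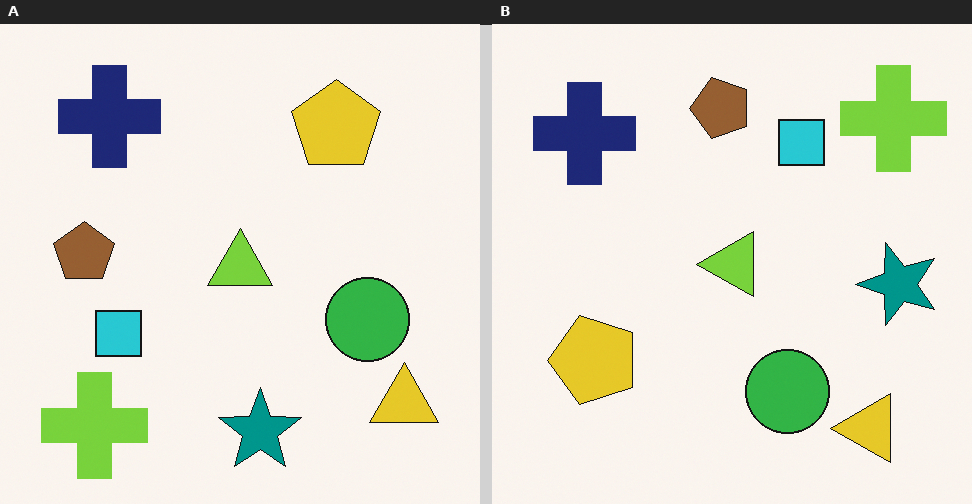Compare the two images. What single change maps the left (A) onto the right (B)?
The right (B) image is the left (A) transposed (reflected across the top-left ↔ bottom-right diagonal).

Shapes have swapped their row and column positions — what was in the top-right is now in the bottom-left — a diagonal reflection.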